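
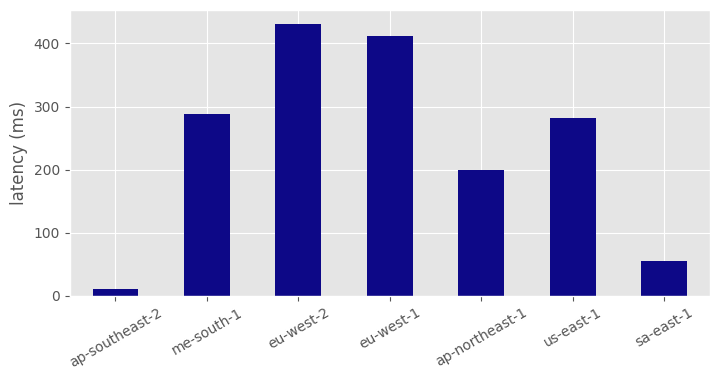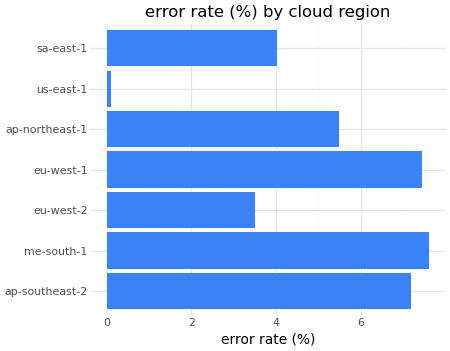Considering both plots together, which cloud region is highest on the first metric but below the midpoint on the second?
Chart 2 median error rate (%) ≈ 5; below-median cloud regions: eu-west-2, us-east-1, sa-east-1. Among those, eu-west-2 has the highest latency (ms) (≈ 450).

eu-west-2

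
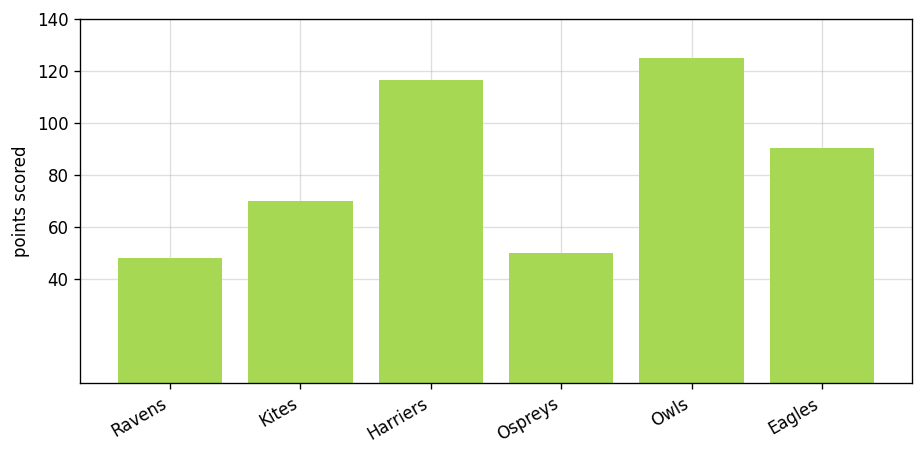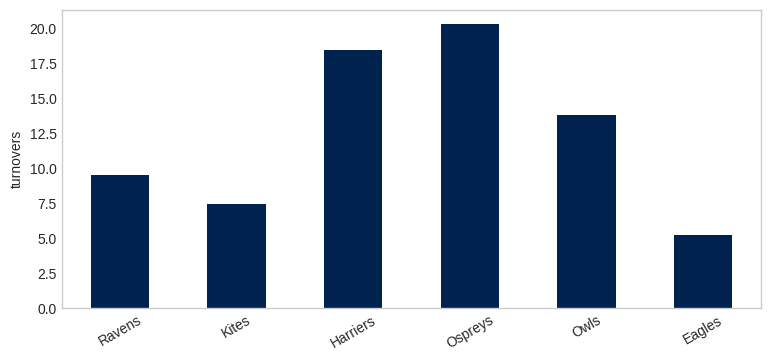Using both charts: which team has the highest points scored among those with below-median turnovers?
Eagles

Chart 2 median turnovers ≈ 12; below-median teams: Ravens, Kites, Eagles. Among those, Eagles has the highest points scored (≈ 100).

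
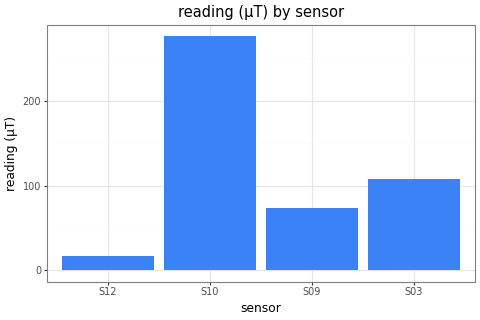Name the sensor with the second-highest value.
Top 3: S10 ≈ 275, S03 ≈ 100, S09 ≈ 75.

S03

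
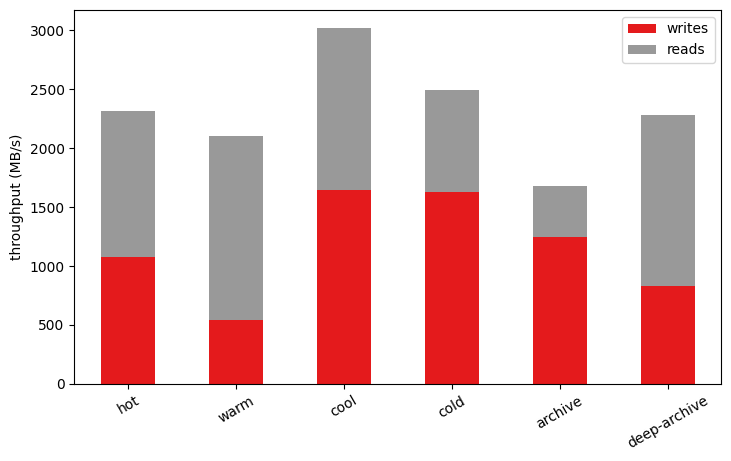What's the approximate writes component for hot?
writes top ≈ 1000, bottom ≈ 0; segment ≈ 1000.

≈ 1000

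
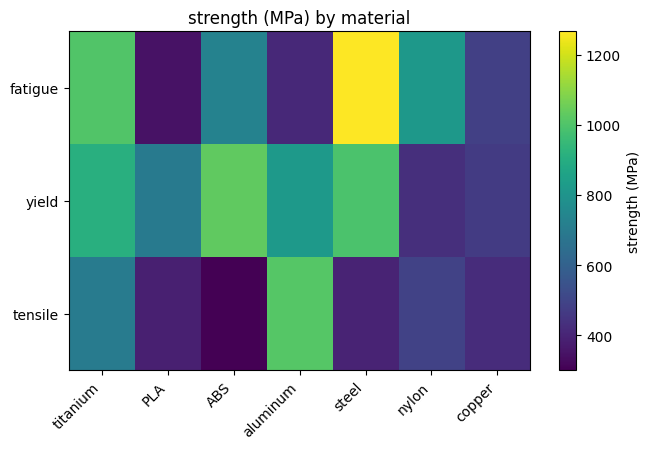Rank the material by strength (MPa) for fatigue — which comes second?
titanium

Top 3 for fatigue: steel ≈ 1300, titanium ≈ 1000, nylon ≈ 800.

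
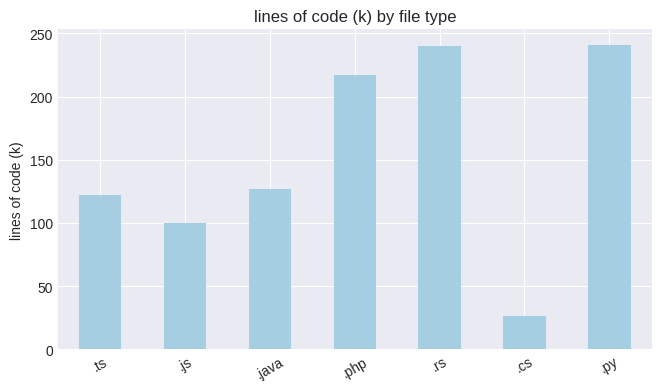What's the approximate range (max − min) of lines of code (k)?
≈ 225

Max .py ≈ 250, min .cs ≈ 25; range ≈ 225.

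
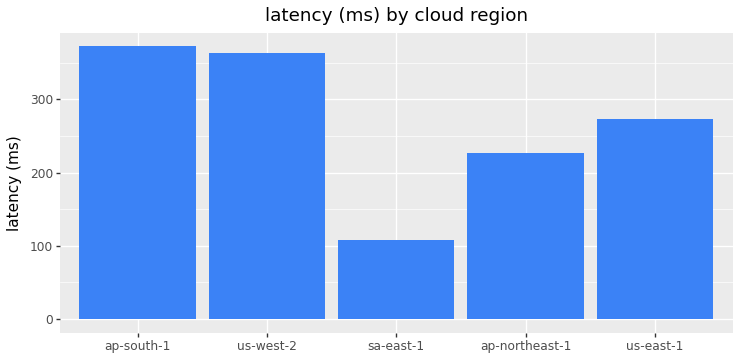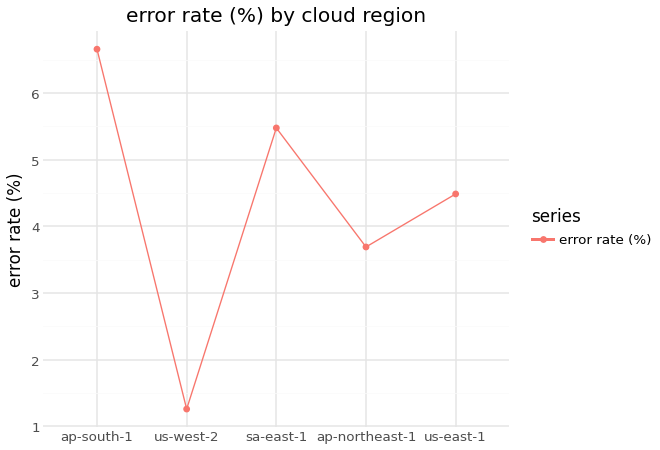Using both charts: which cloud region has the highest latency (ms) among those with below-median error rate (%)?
Chart 2 median error rate (%) ≈ 4; below-median cloud regions: us-west-2, ap-northeast-1. Among those, us-west-2 has the highest latency (ms) (≈ 350).

us-west-2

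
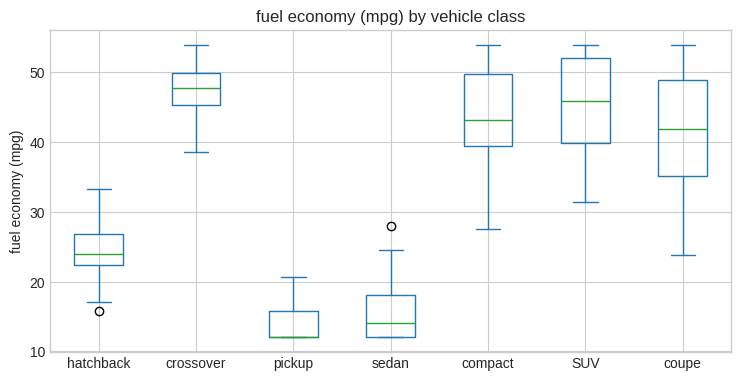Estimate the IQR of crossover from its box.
≈ 5

Q3 ≈ 50, Q1 ≈ 45; IQR ≈ 5.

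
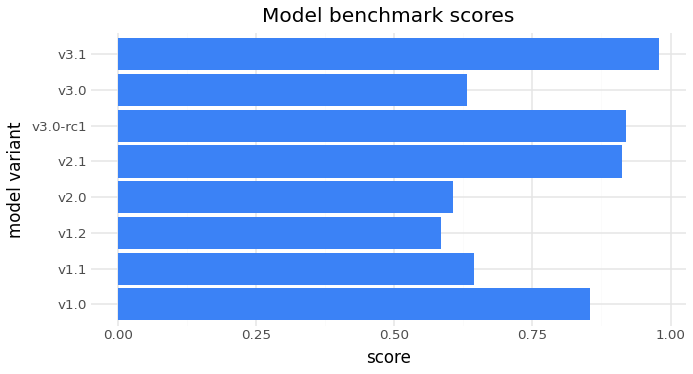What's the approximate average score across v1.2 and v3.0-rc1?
(0.6 + 0.9) / 2 ≈ 0.75.

≈ 0.75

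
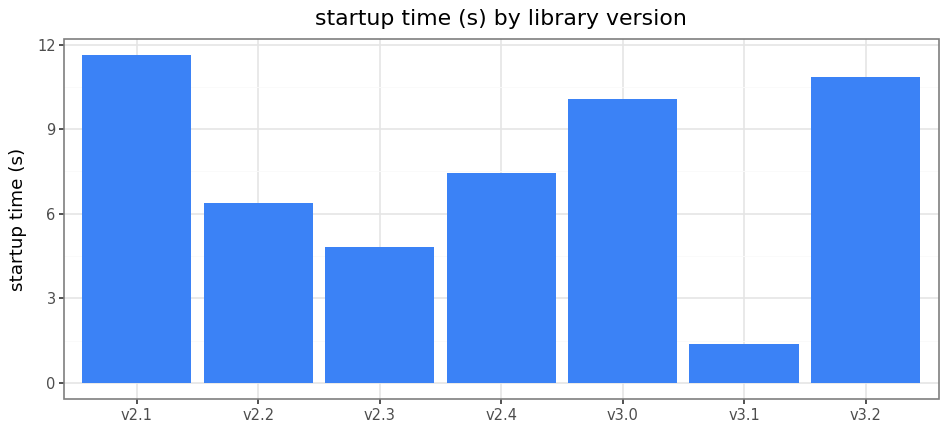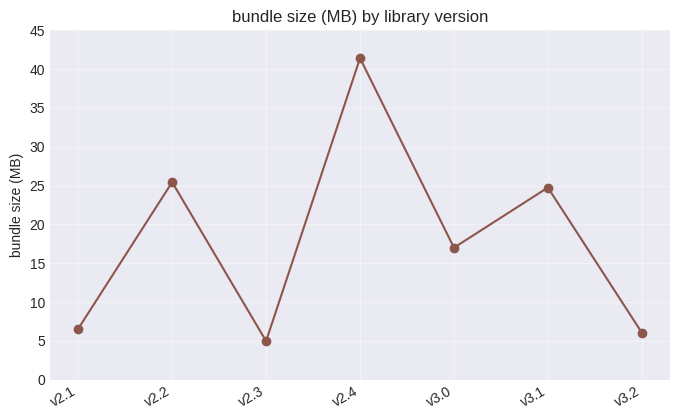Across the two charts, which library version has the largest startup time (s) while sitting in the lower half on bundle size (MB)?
Chart 2 median bundle size (MB) ≈ 15; below-median library versions: v2.1, v2.3, v3.2. Among those, v2.1 has the highest startup time (s) (≈ 12).

v2.1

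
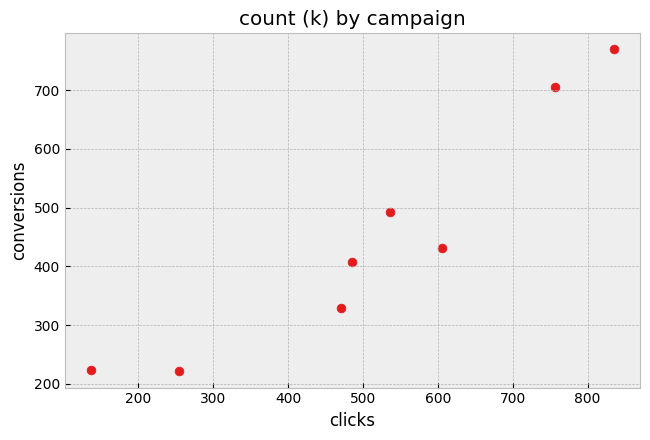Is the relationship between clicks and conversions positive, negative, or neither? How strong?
Points are positively correlated; strong (|r| ≈ 0.9).

positive, strong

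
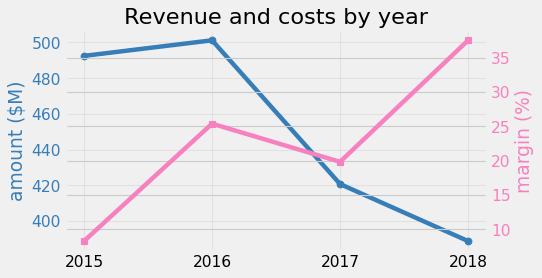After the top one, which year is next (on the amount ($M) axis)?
2015

Top 3 (on the amount ($M) axis): 2016 ≈ 500, 2015 ≈ 490, 2017 ≈ 420.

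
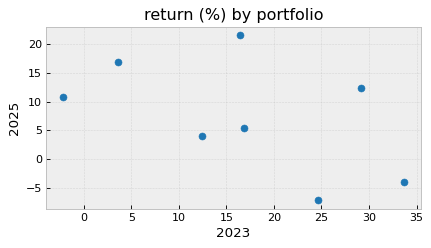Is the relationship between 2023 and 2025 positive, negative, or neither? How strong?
Points are negatively correlated; moderate (|r| ≈ 0.5).

negative, moderate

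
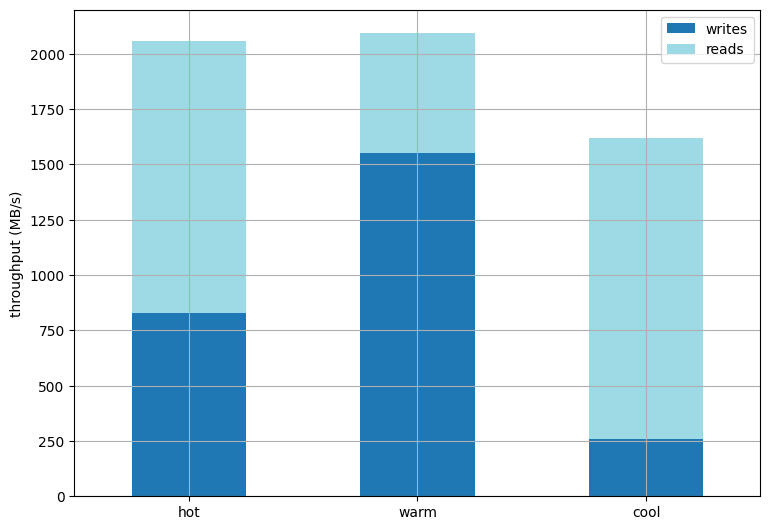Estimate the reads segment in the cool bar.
reads top ≈ 1600, bottom ≈ 200; segment ≈ 1400.

≈ 1400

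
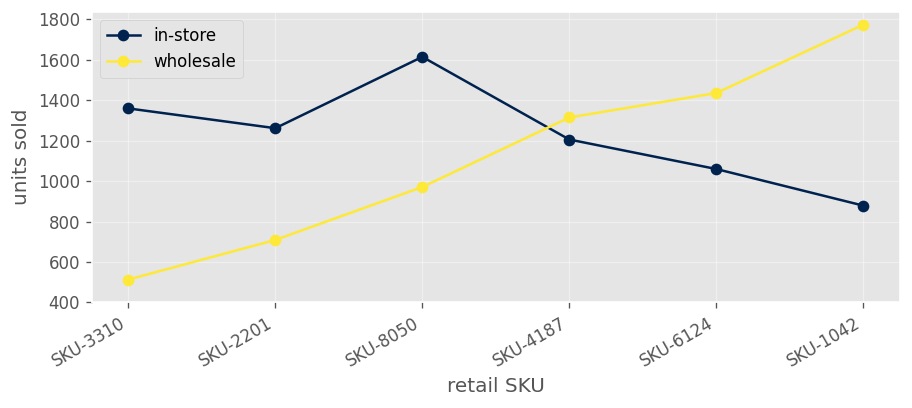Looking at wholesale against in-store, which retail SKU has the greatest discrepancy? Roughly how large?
SKU-1042: wholesale ≈ 1800, in-store ≈ 800 → gap ≈ 1000. Next-largest (SKU-3310) is only ≈ 800.

SKU-1042, ≈ 1000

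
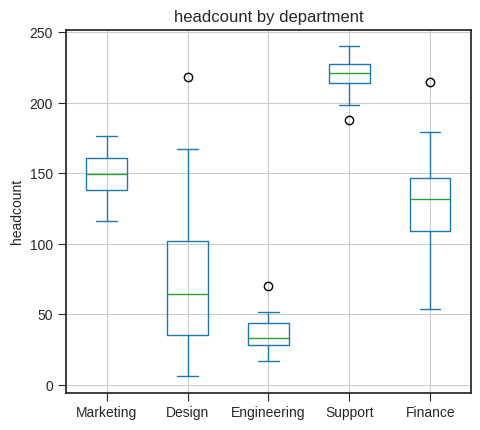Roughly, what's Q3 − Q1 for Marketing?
Q3 ≈ 160, Q1 ≈ 140; IQR ≈ 20.

≈ 20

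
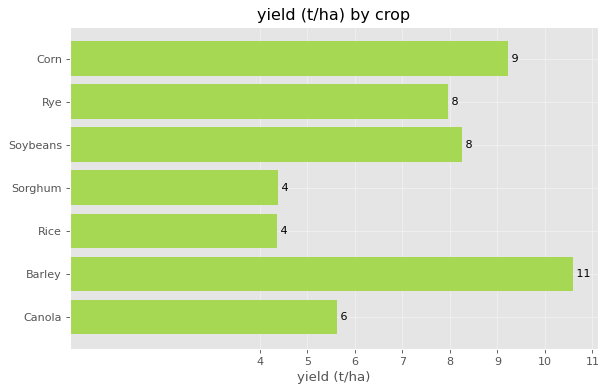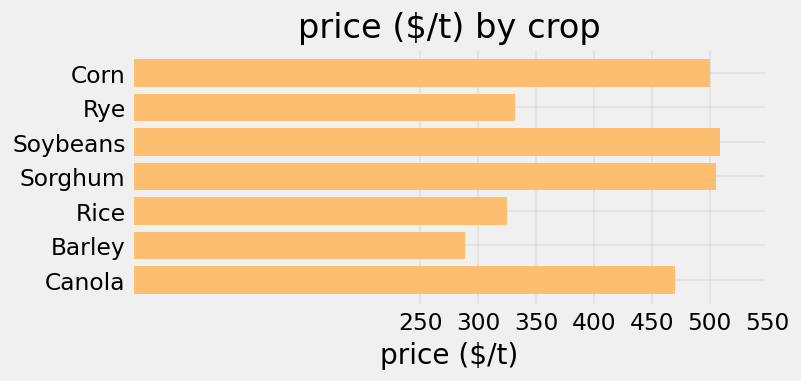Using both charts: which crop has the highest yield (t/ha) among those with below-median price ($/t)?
Chart 2 median price ($/t) ≈ 450; below-median crops: Rye, Rice, Barley. Among those, Barley has the highest yield (t/ha) (≈ 11).

Barley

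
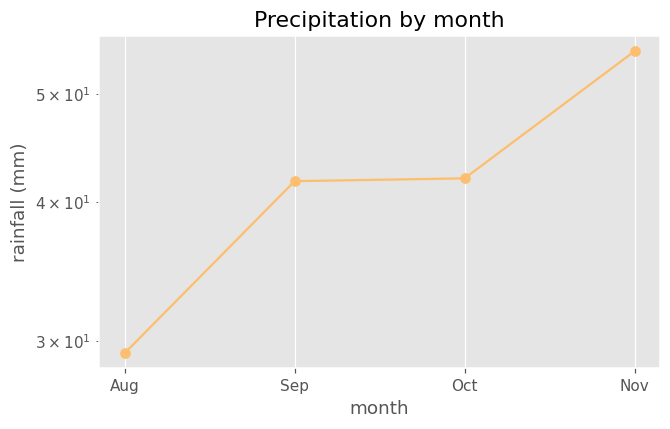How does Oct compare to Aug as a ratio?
Oct ≈ 40, Aug ≈ 30; 40/30 ≈ 1.33.

≈ 1.33×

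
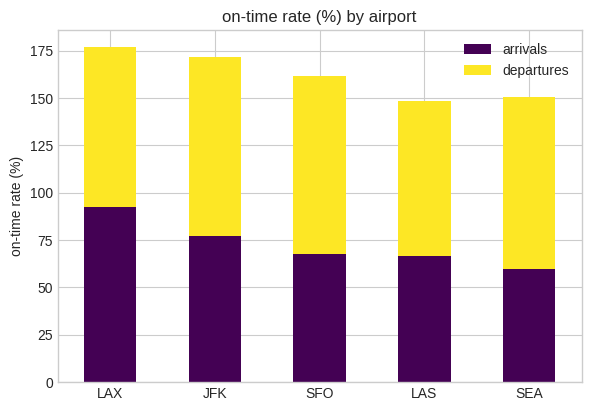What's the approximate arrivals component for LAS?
arrivals top ≈ 60, bottom ≈ 0; segment ≈ 60.

≈ 60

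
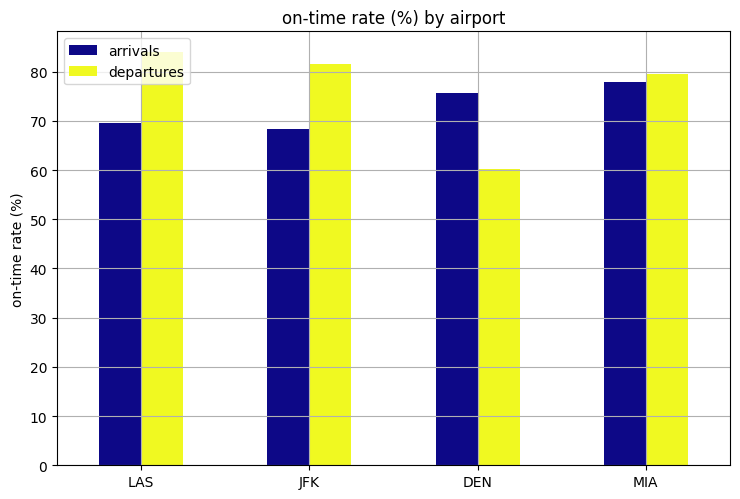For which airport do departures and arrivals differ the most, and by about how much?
DEN: departures ≈ 60, arrivals ≈ 80 → gap ≈ 20. Next-largest (LAS) is only ≈ 10.

DEN, ≈ 20 %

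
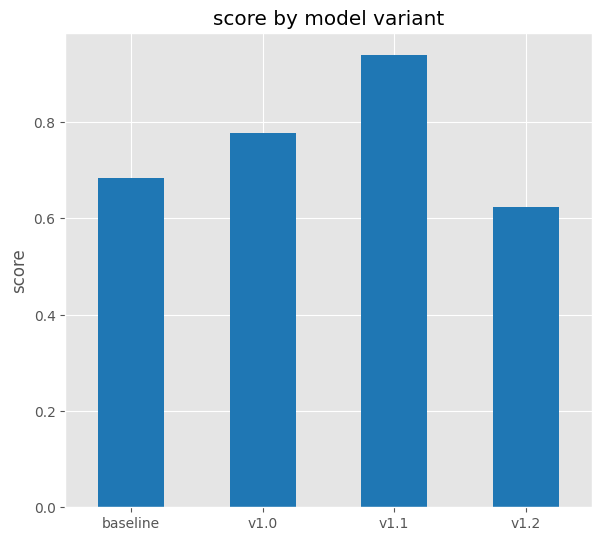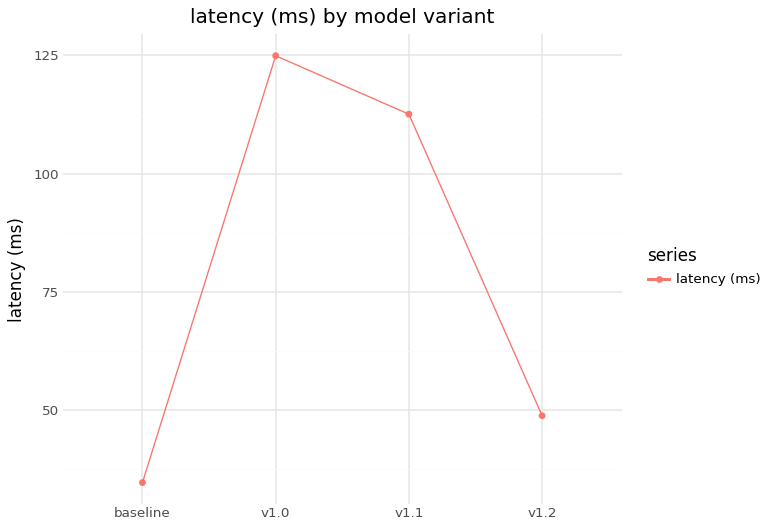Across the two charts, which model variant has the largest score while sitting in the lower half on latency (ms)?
Chart 2 median latency (ms) ≈ 80; below-median model variants: baseline, v1.2. Among those, baseline has the highest score (≈ 0.7).

baseline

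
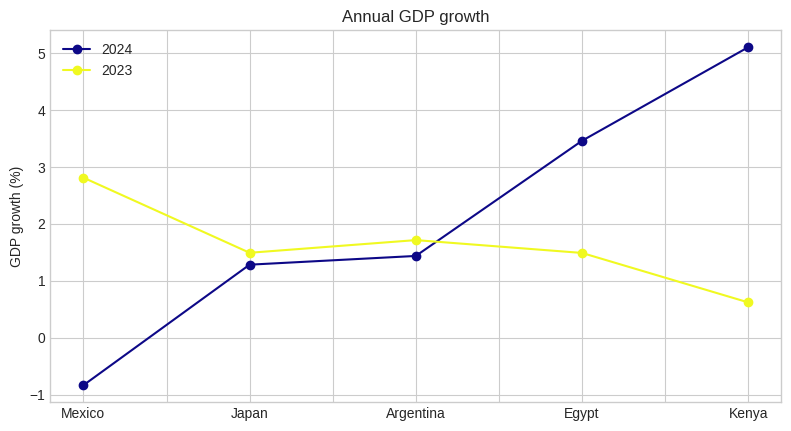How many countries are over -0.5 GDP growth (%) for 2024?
Above -0.5: Japan, Argentina, Egypt, Kenya.

4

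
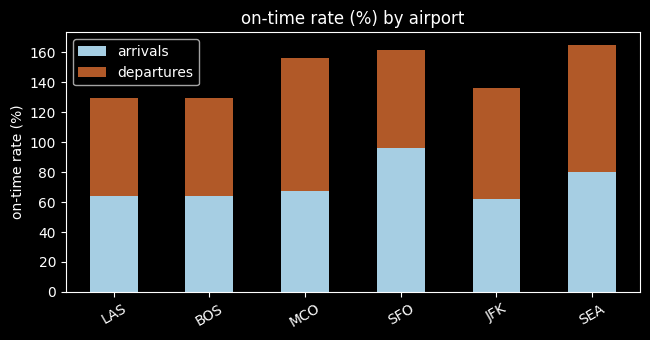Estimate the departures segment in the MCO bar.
≈ 100

departures top ≈ 160, bottom ≈ 60; segment ≈ 100.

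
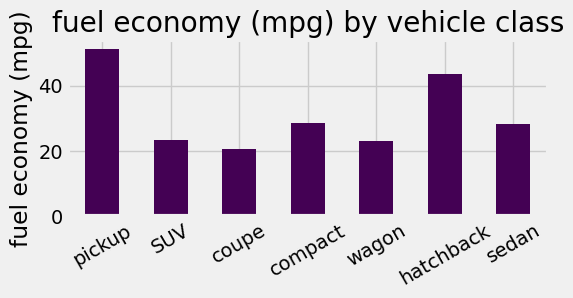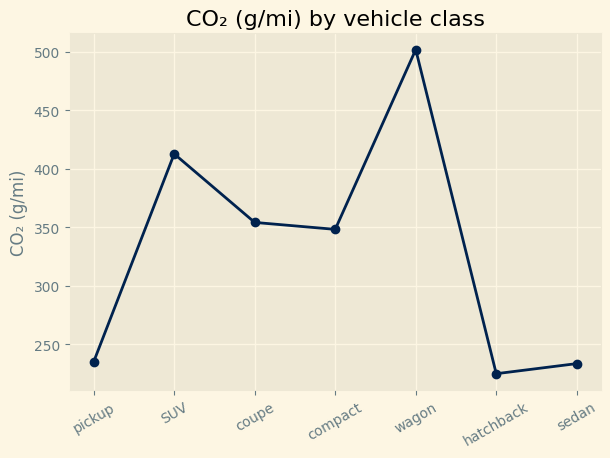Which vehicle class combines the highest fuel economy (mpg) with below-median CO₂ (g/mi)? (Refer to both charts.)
pickup

Chart 2 median CO₂ (g/mi) ≈ 350; below-median vehicle classes: pickup, hatchback, sedan. Among those, pickup has the highest fuel economy (mpg) (≈ 50).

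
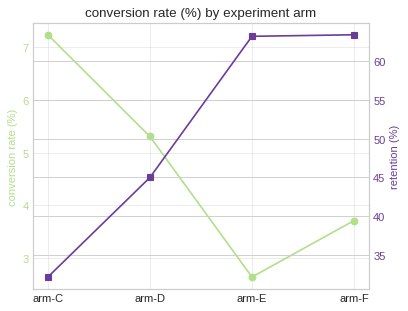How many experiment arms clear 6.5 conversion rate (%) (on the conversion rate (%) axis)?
1

Above 6.5: arm-C.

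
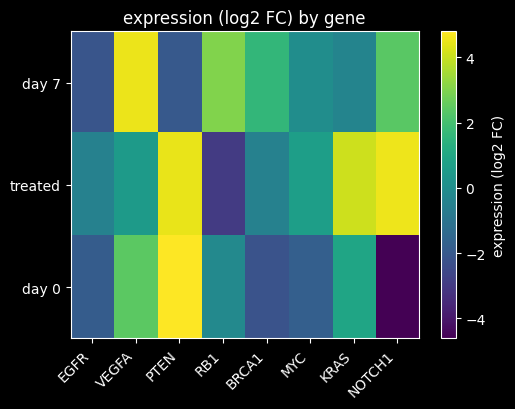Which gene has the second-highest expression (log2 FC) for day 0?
Top 3 for day 0: PTEN ≈ 5, VEGFA ≈ 2, KRAS ≈ 1.

VEGFA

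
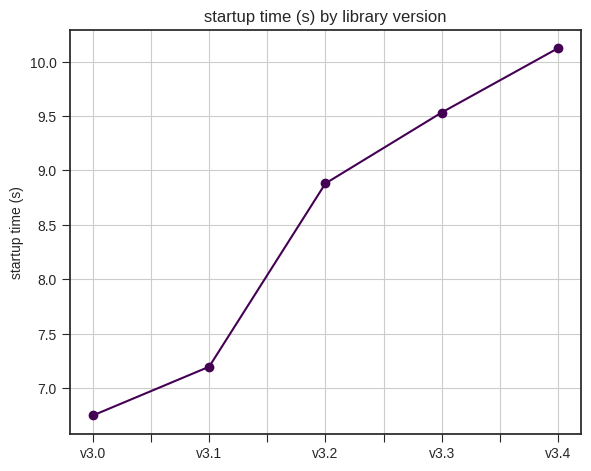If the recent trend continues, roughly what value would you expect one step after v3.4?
≈ 10.5

Last three: 9.0, 9.5, 10.0 → slope ≈ 0.5/step → next ≈ 10.5.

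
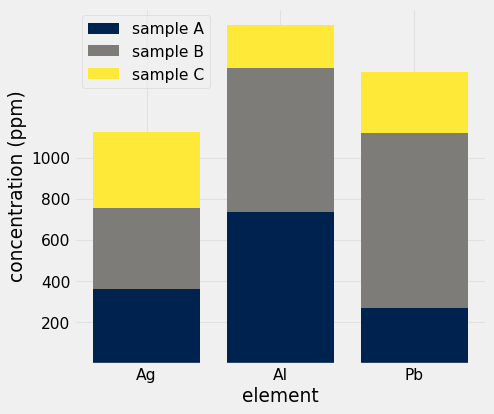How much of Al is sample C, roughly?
≈ 200

sample C top ≈ 1600, bottom ≈ 1400; segment ≈ 200.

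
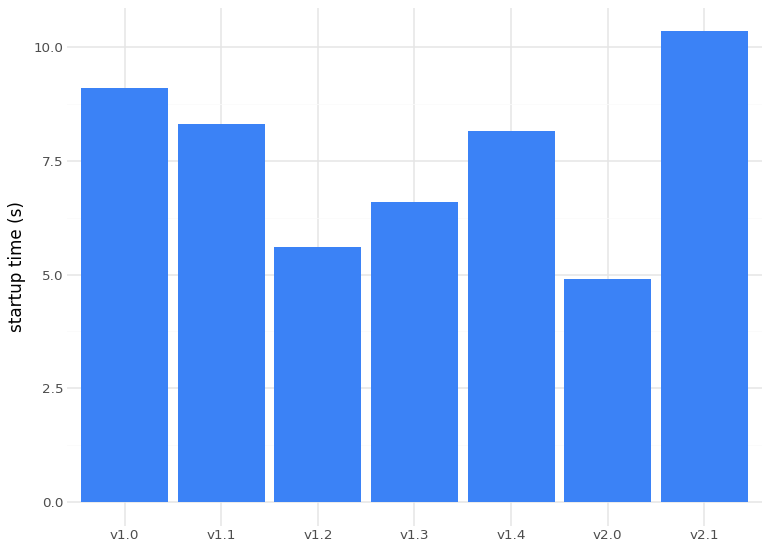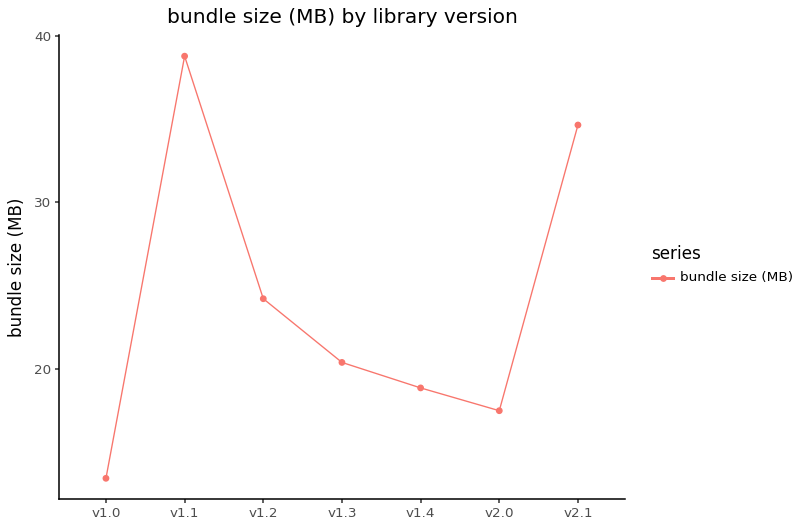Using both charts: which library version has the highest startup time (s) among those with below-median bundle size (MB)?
Chart 2 median bundle size (MB) ≈ 20; below-median library versions: v1.0, v1.4, v2.0. Among those, v1.0 has the highest startup time (s) (≈ 9).

v1.0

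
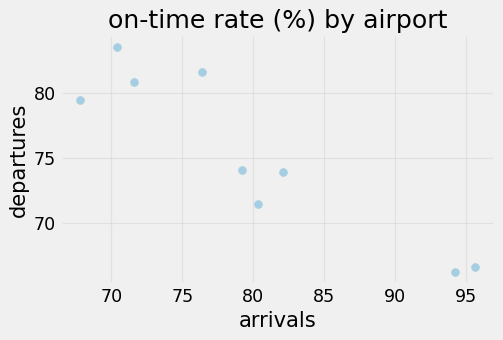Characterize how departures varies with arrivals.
negative, strong

Points are negatively correlated; strong (|r| ≈ 0.9).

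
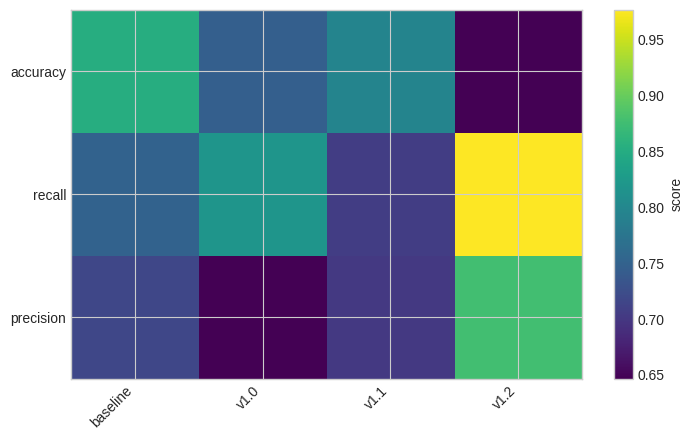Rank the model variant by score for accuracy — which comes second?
v1.1

Top 3 for accuracy: baseline ≈ 0.85, v1.1 ≈ 0.80, v1.0 ≈ 0.75.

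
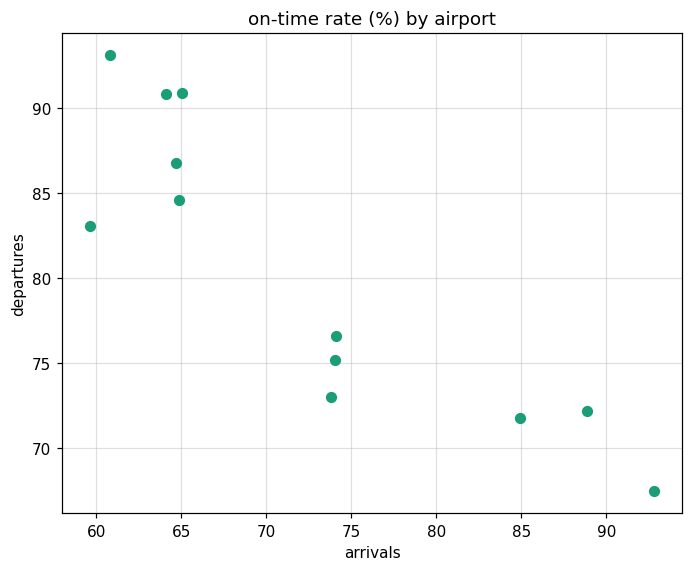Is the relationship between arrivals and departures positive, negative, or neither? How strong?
negative, strong

Points are negatively correlated; strong (|r| ≈ 0.9).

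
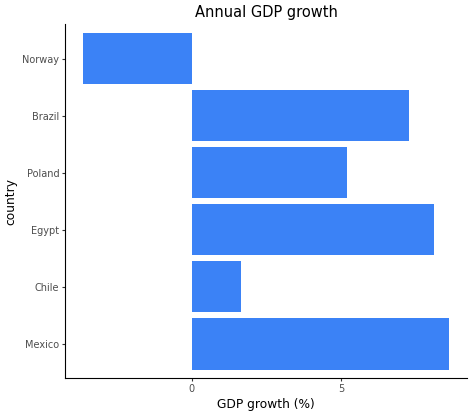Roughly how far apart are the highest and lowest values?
Max Mexico ≈ 8, min Norway ≈ -4; range ≈ 12.

≈ 12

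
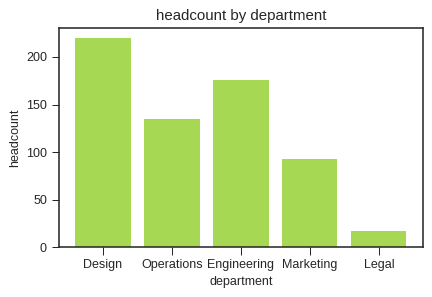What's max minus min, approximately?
Max Design ≈ 220, min Legal ≈ 20; range ≈ 200.

≈ 200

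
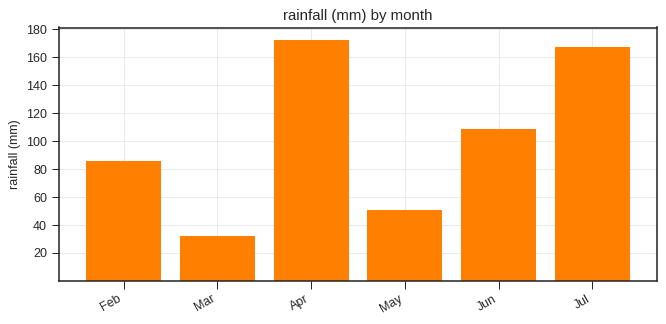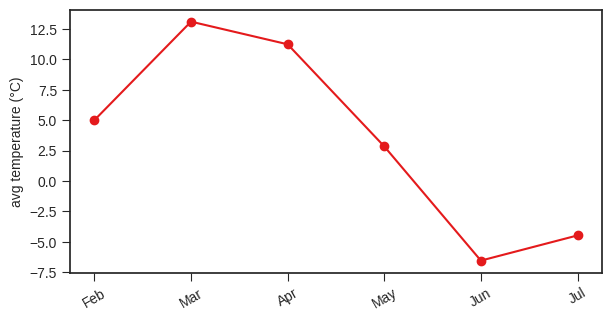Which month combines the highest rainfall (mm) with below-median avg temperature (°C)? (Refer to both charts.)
Jul

Chart 2 median avg temperature (°C) ≈ 4; below-median months: May, Jun, Jul. Among those, Jul has the highest rainfall (mm) (≈ 160).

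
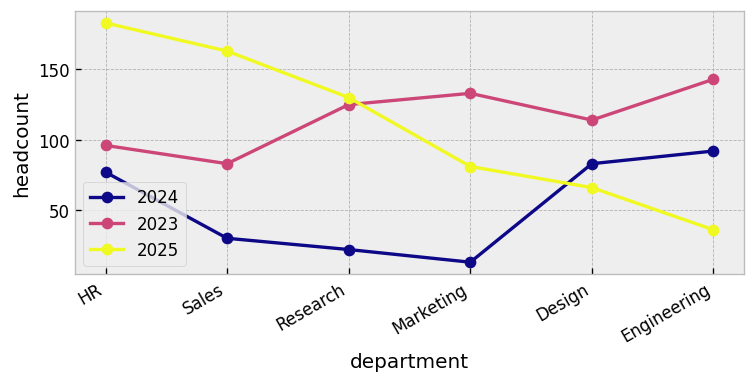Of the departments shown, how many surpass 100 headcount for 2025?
3

Above 100: HR, Sales, Research.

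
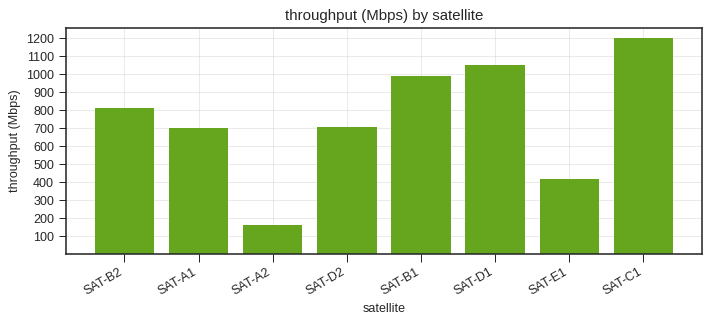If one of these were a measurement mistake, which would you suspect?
SAT-A2

SAT-A2 ≈ 200; the rest sit between ≈ 400 and ≈ 1200.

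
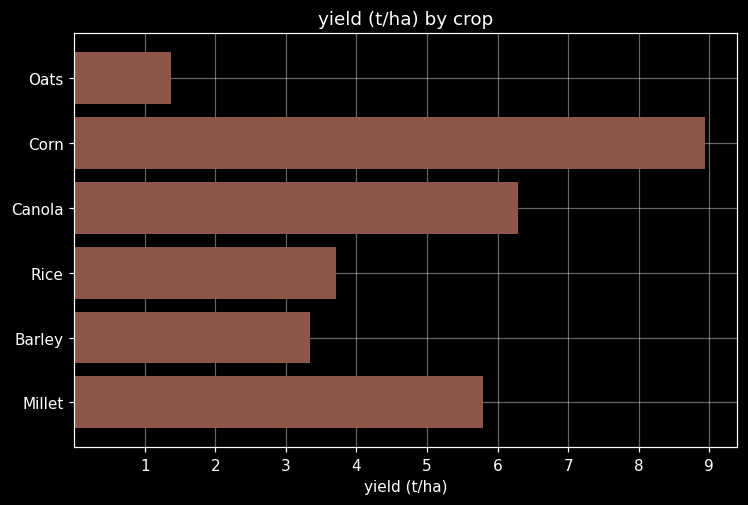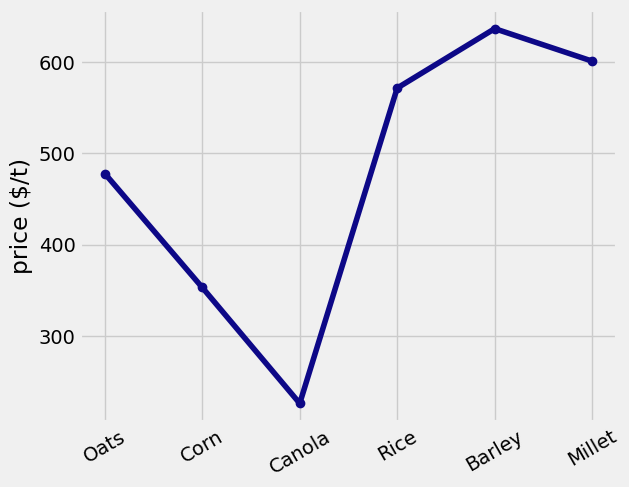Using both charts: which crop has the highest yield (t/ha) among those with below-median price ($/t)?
Corn

Chart 2 median price ($/t) ≈ 500; below-median crops: Oats, Corn, Canola. Among those, Corn has the highest yield (t/ha) (≈ 9).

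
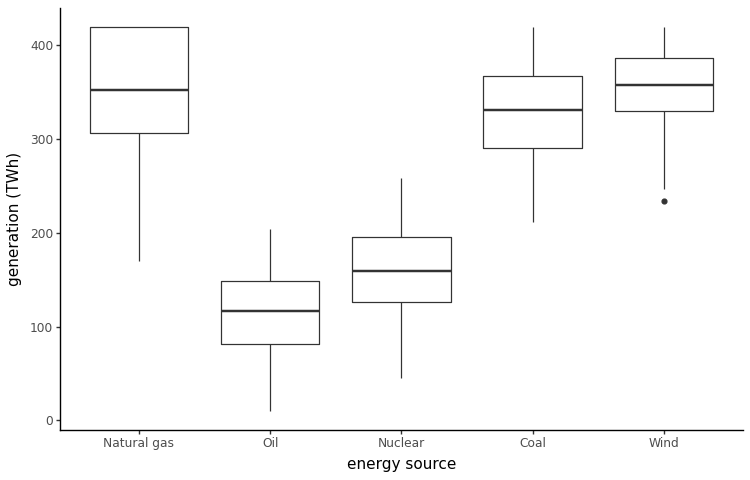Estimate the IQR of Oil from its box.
Q3 ≈ 140, Q1 ≈ 80; IQR ≈ 60.

≈ 60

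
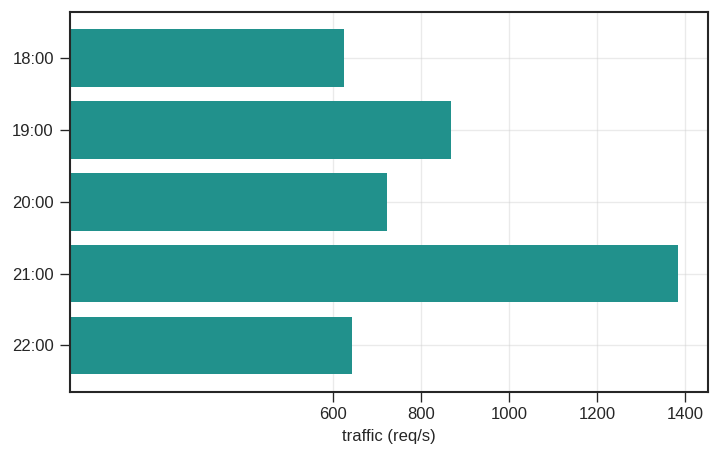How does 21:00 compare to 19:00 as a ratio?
≈ 1.75×

21:00 ≈ 1400, 19:00 ≈ 800; 1400/800 ≈ 1.75.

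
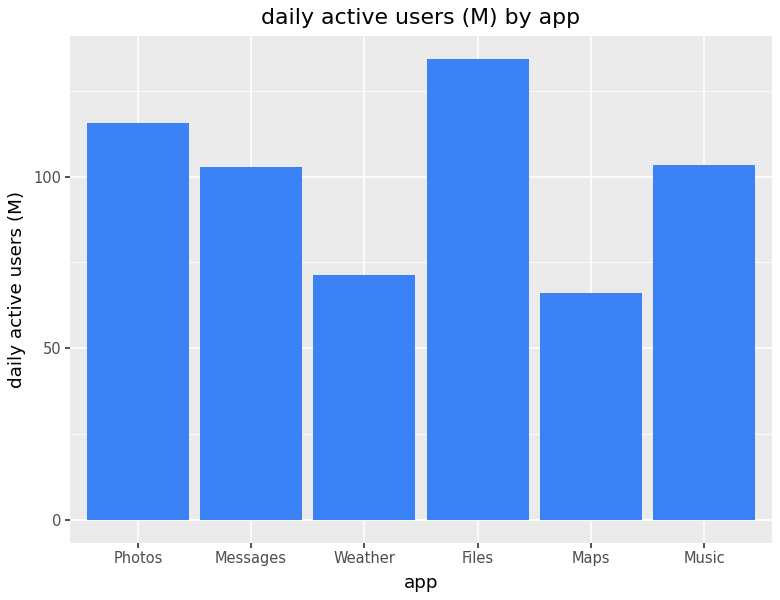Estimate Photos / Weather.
≈ 1.5×

Photos ≈ 120, Weather ≈ 80; 120/80 ≈ 1.5.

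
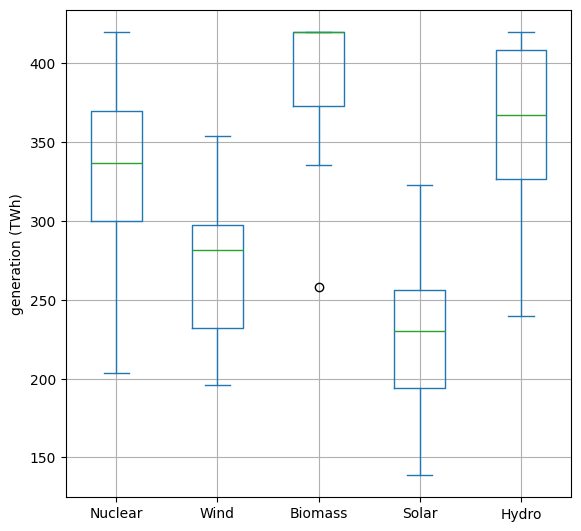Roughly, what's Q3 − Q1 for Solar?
Q3 ≈ 260, Q1 ≈ 200; IQR ≈ 60.

≈ 60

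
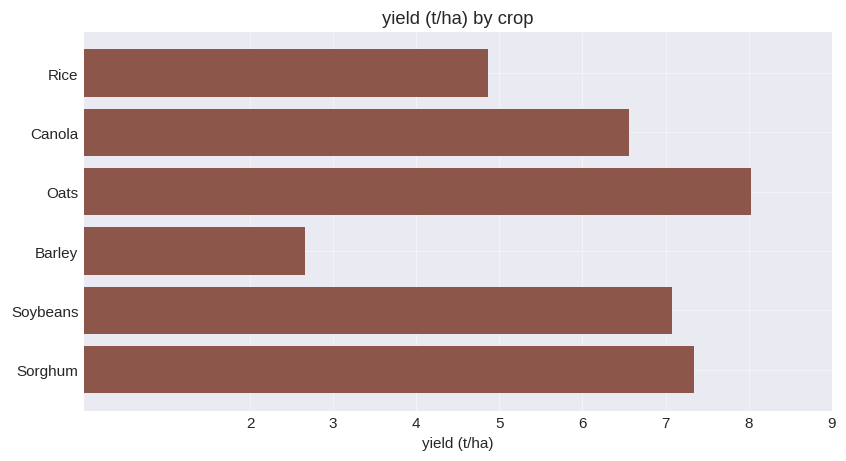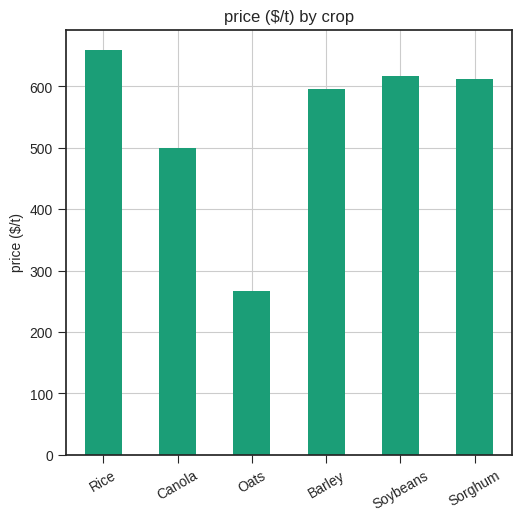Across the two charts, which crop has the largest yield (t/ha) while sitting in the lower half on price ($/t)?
Oats

Chart 2 median price ($/t) ≈ 600; below-median crops: Canola, Oats, Barley. Among those, Oats has the highest yield (t/ha) (≈ 8).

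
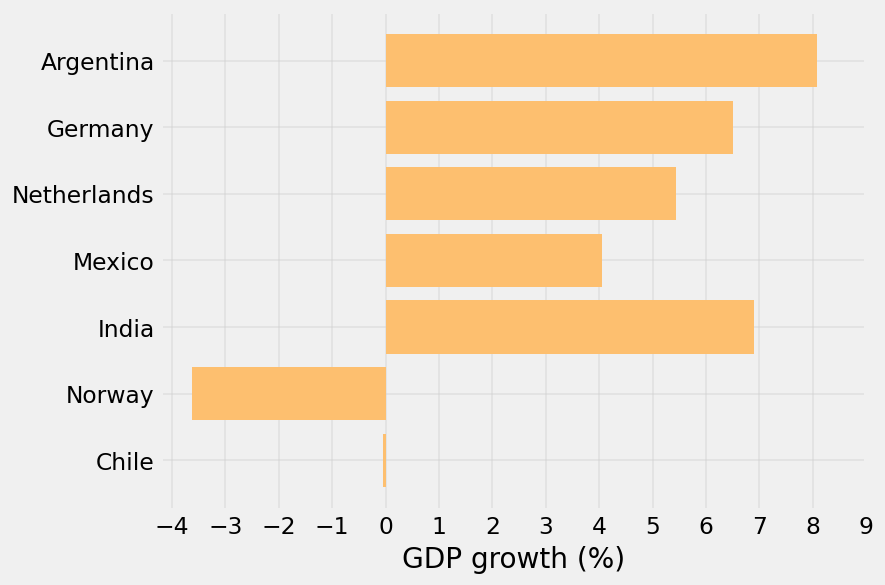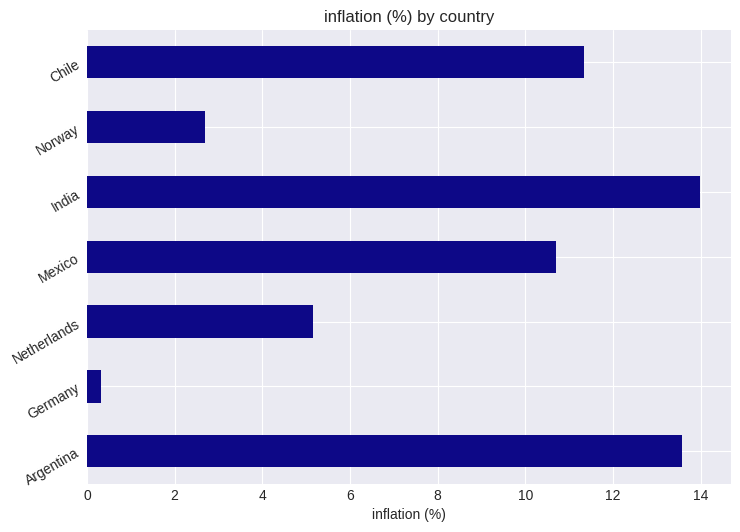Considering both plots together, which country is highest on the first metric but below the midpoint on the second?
Chart 2 median inflation (%) ≈ 10; below-median countries: Germany, Netherlands, Norway. Among those, Germany has the highest GDP growth (%) (≈ 7).

Germany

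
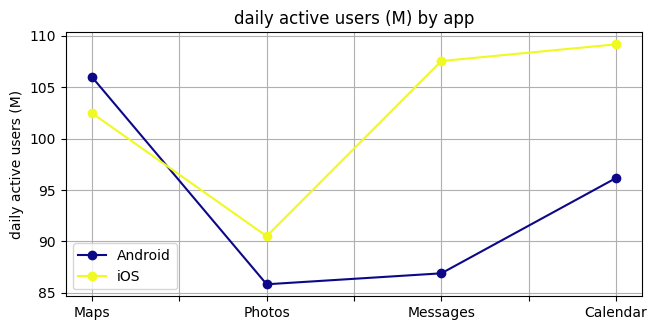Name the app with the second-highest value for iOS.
Messages

Top 3 for iOS: Calendar ≈ 110, Messages ≈ 108, Maps ≈ 102.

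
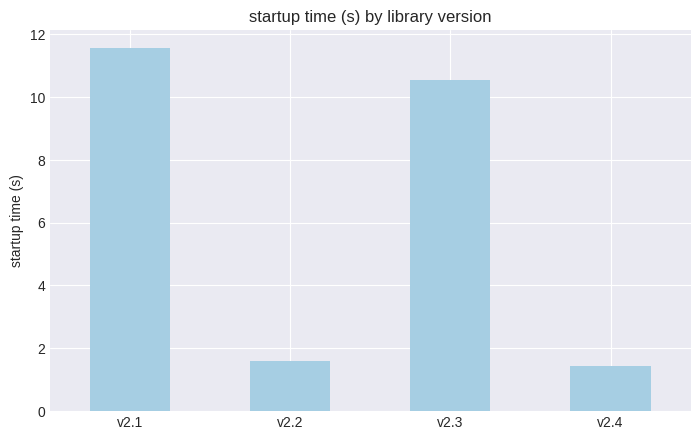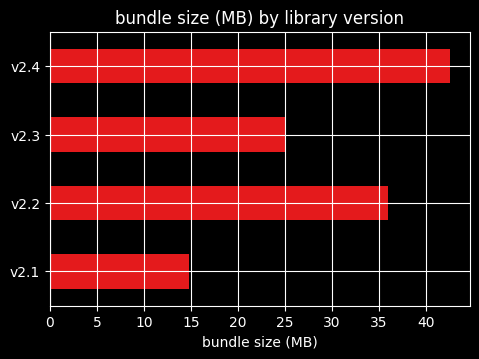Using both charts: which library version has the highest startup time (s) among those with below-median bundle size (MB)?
Chart 2 median bundle size (MB) ≈ 30; below-median library versions: v2.1, v2.3. Among those, v2.1 has the highest startup time (s) (≈ 12).

v2.1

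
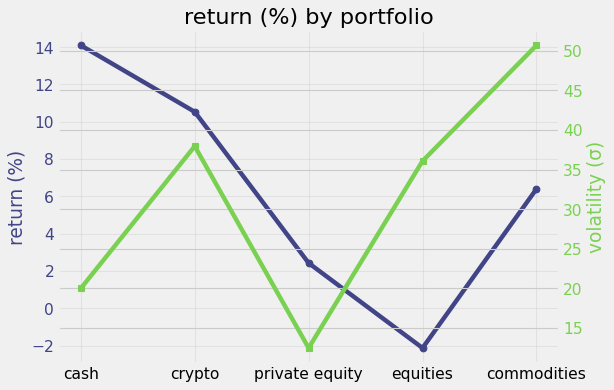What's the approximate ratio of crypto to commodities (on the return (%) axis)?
crypto ≈ 10, commodities ≈ 6; 10/6 ≈ 1.67.

≈ 1.67×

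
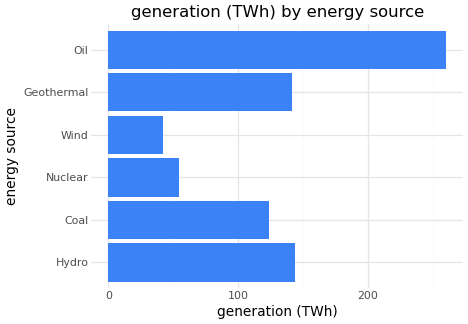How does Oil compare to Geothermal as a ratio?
≈ 1.67×

Oil ≈ 250, Geothermal ≈ 150; 250/150 ≈ 1.67.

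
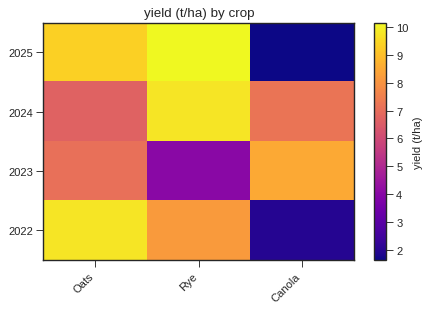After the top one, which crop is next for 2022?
Top 3 for 2022: Oats ≈ 10, Rye ≈ 8, Canola ≈ 2.

Rye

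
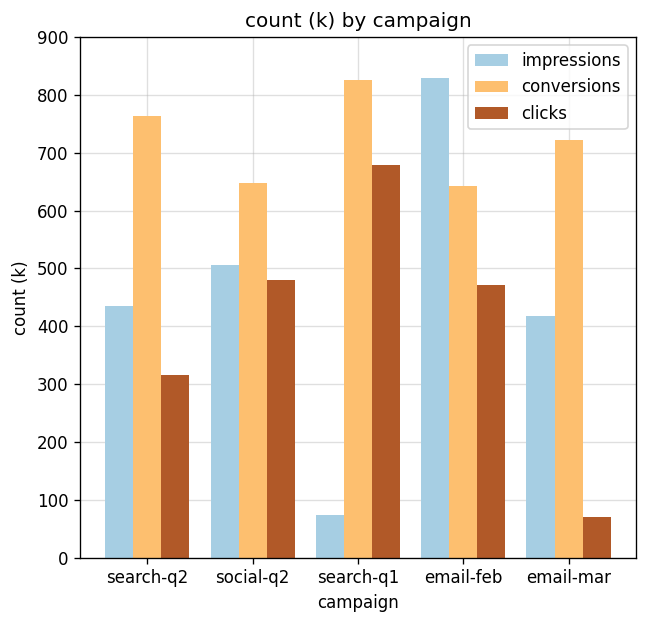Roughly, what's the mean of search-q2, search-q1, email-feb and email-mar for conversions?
≈ 725

(800 + 800 + 600 + 700) / 4 ≈ 725.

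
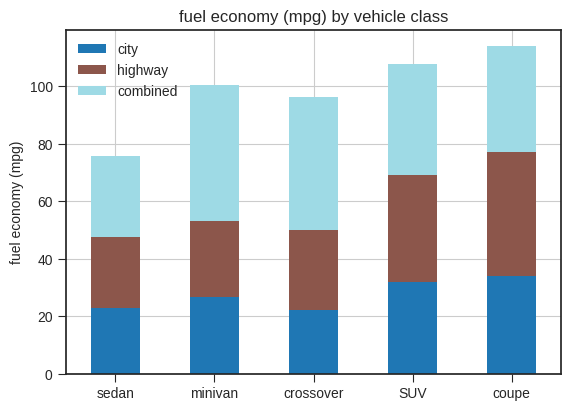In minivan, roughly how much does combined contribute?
combined top ≈ 100, bottom ≈ 50; segment ≈ 50.

≈ 50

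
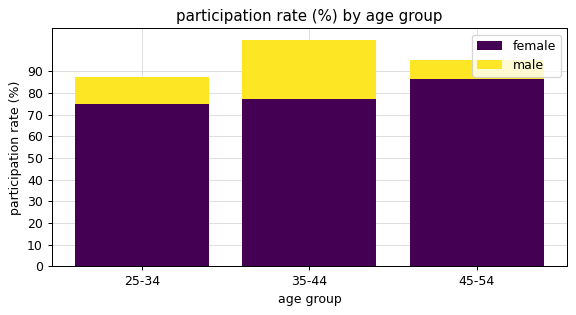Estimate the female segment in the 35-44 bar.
≈ 80

female top ≈ 80, bottom ≈ 0; segment ≈ 80.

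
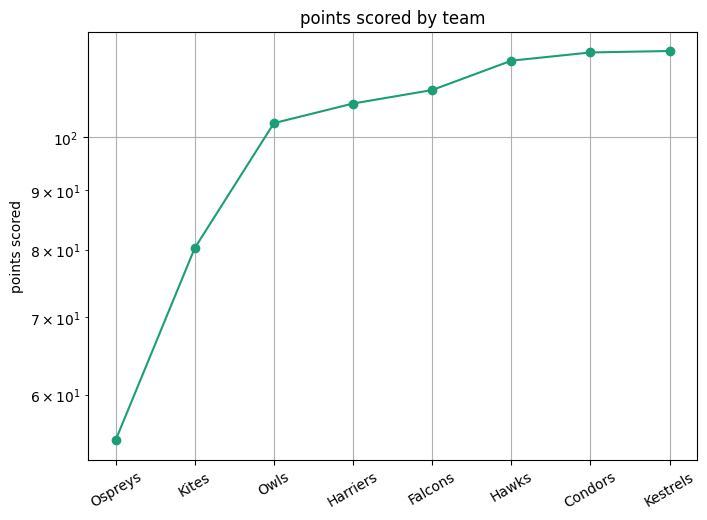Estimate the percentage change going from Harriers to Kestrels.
≈ +9.1%

Harriers ≈ 110, Kestrels ≈ 120; (120 − 110) / 110 ≈ +9.1%.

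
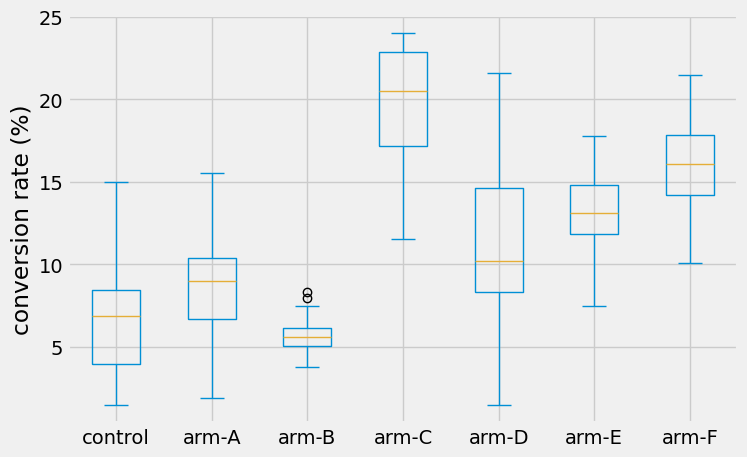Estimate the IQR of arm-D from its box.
≈ 6

Q3 ≈ 14, Q1 ≈ 8; IQR ≈ 6.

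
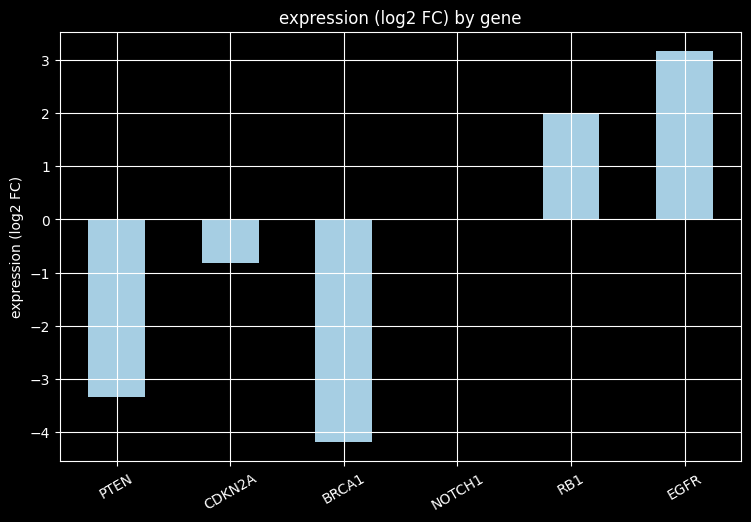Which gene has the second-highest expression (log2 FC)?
RB1

Top 3: EGFR ≈ 3, RB1 ≈ 2, NOTCH1 ≈ 0.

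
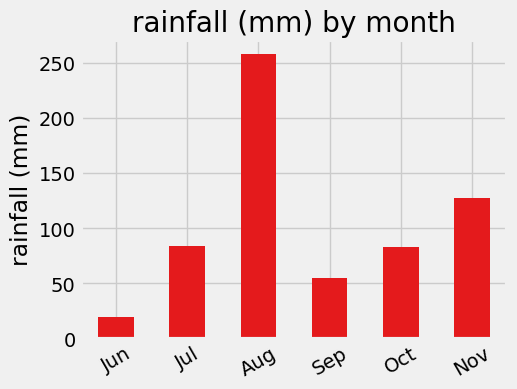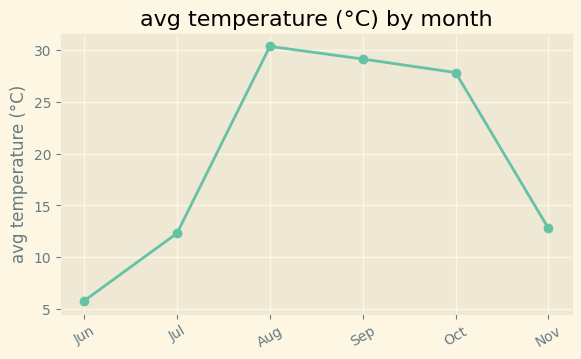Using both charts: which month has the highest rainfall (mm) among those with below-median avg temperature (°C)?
Nov

Chart 2 median avg temperature (°C) ≈ 20; below-median months: Jun, Jul, Nov. Among those, Nov has the highest rainfall (mm) (≈ 125).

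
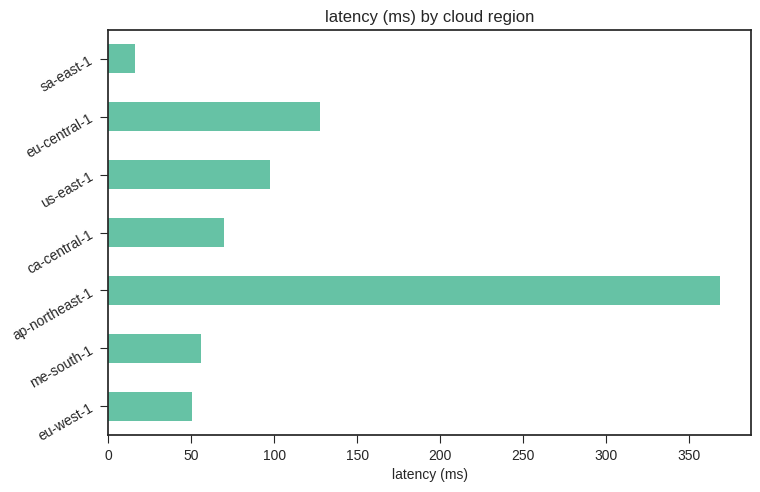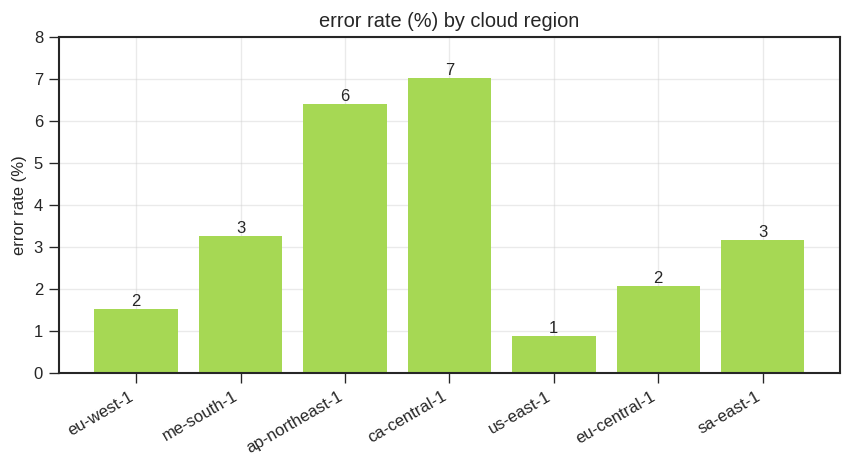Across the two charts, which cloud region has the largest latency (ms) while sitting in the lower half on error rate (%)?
Chart 2 median error rate (%) ≈ 3; below-median cloud regions: eu-west-1, us-east-1, eu-central-1. Among those, eu-central-1 has the highest latency (ms) (≈ 150).

eu-central-1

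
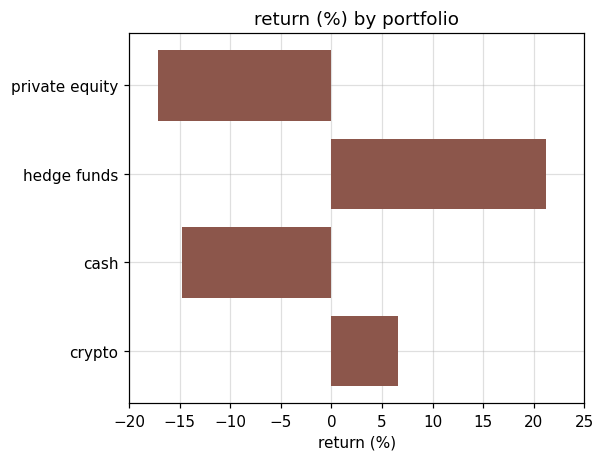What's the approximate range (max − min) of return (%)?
Max hedge funds ≈ 20, min private equity ≈ -15; range ≈ 35.

≈ 35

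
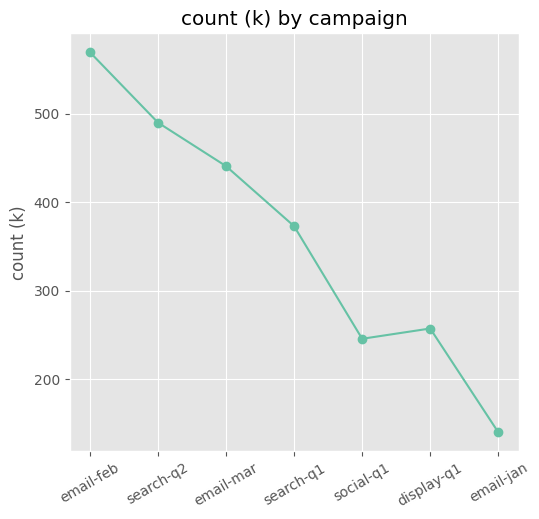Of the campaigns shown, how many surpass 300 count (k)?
4

Above 300: email-feb, search-q2, email-mar, search-q1.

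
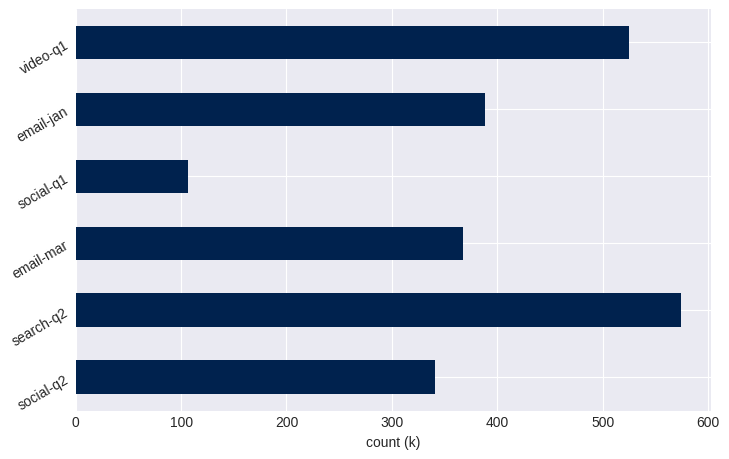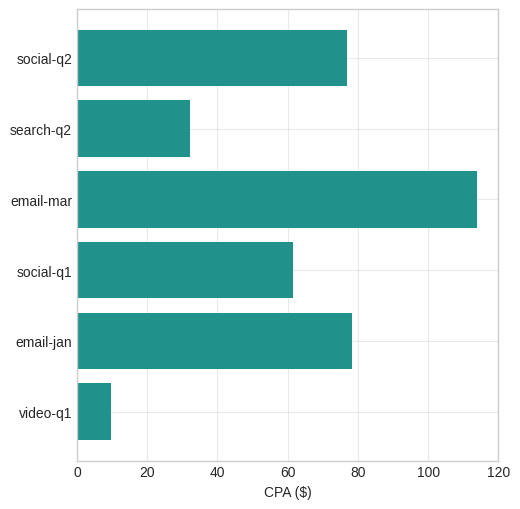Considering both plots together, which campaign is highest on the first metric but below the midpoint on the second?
search-q2

Chart 2 median CPA ($) ≈ 60; below-median campaigns: search-q2, social-q1, video-q1. Among those, search-q2 has the highest count (k) (≈ 600).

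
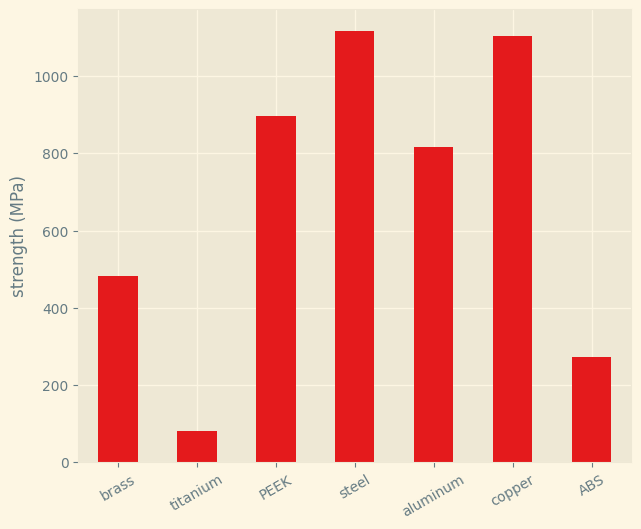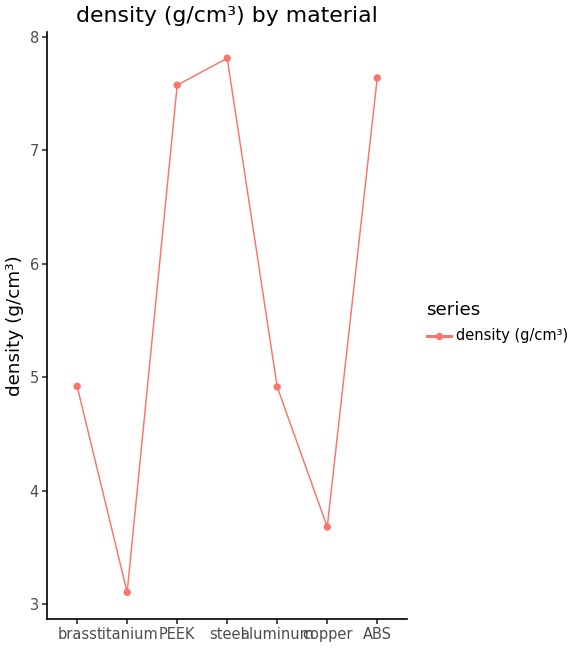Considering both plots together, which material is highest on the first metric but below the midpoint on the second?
Chart 2 median density (g/cm³) ≈ 5; below-median materials: titanium, aluminum, copper. Among those, copper has the highest strength (MPa) (≈ 1200).

copper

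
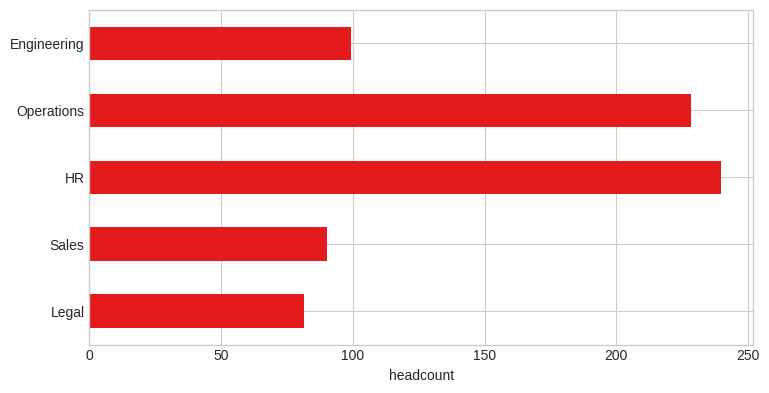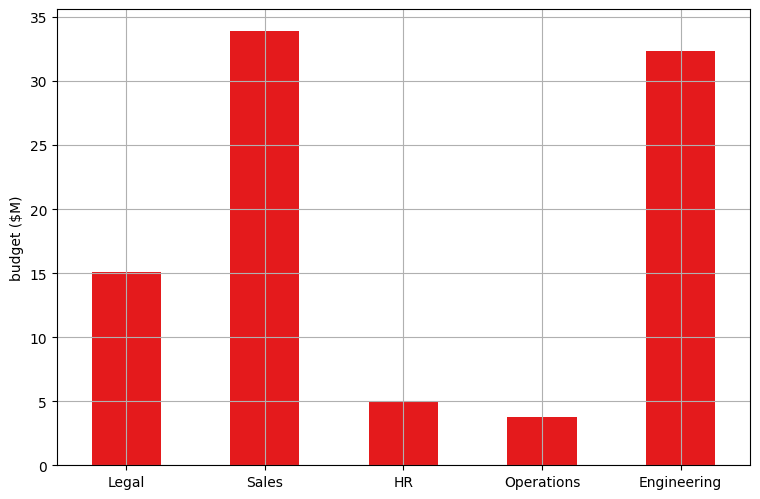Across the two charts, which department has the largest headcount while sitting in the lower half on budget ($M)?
HR

Chart 2 median budget ($M) ≈ 15; below-median departments: HR, Operations. Among those, HR has the highest headcount (≈ 250).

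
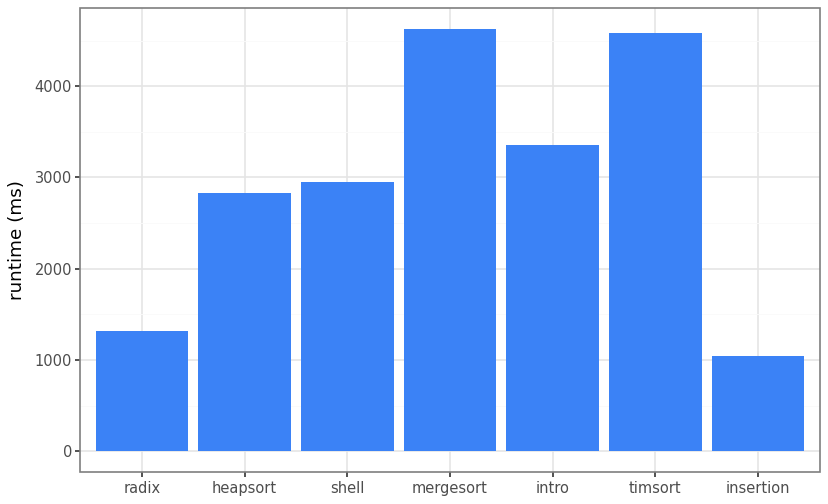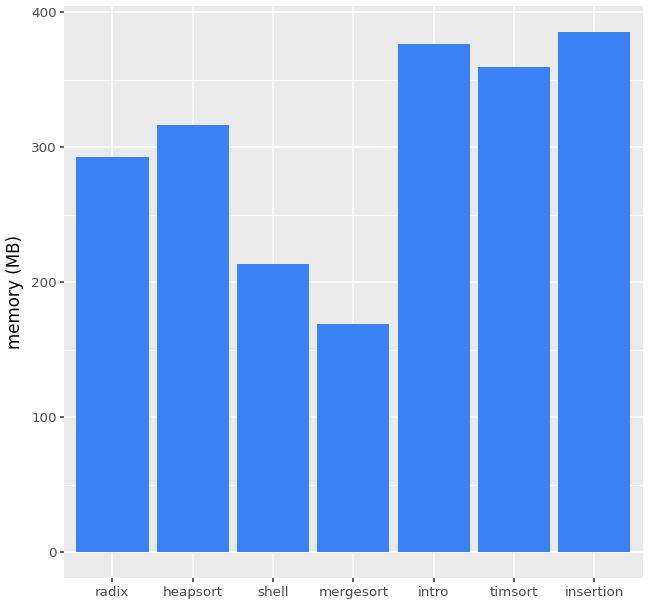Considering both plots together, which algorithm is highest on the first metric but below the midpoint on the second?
Chart 2 median memory (MB) ≈ 300; below-median algorithms: radix, shell, mergesort. Among those, mergesort has the highest runtime (ms) (≈ 4500).

mergesort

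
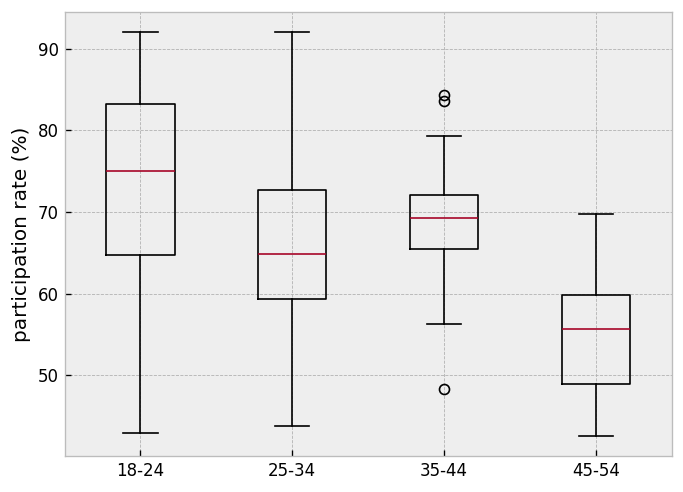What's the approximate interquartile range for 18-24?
Q3 ≈ 84, Q1 ≈ 64; IQR ≈ 20.

≈ 20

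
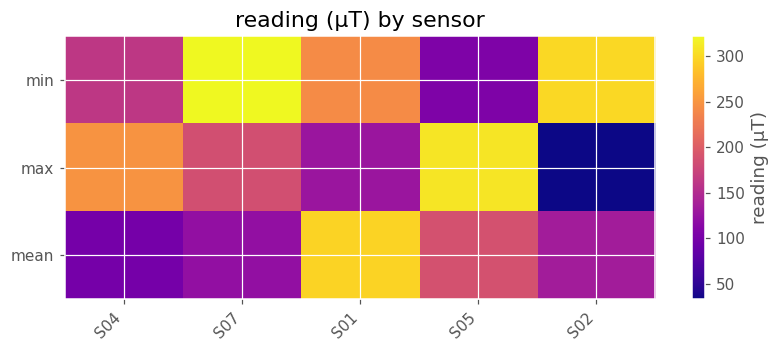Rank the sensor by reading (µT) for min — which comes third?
Top 4 for min: S07 ≈ 325, S02 ≈ 300, S01 ≈ 250, S04 ≈ 150.

S01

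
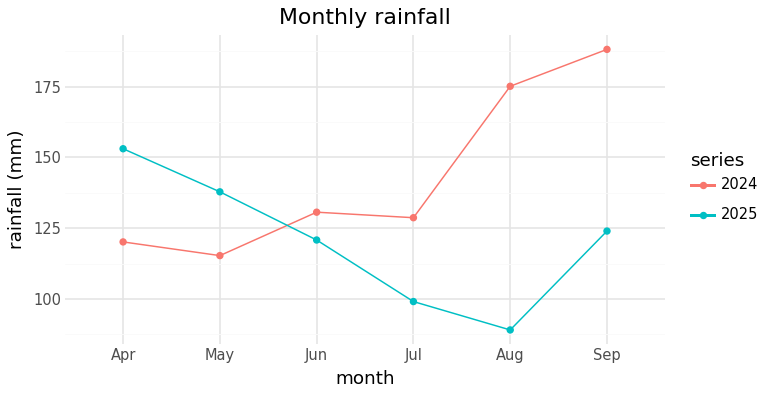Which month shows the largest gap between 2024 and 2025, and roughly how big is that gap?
Aug, ≈ 90 mm

Aug: 2024 ≈ 180, 2025 ≈ 90 → gap ≈ 90. Next-largest (Sep) is only ≈ 70.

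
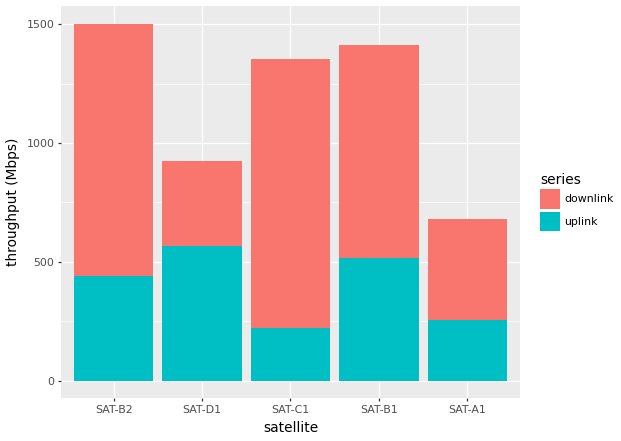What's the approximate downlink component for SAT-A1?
≈ 400

downlink top ≈ 600, bottom ≈ 200; segment ≈ 400.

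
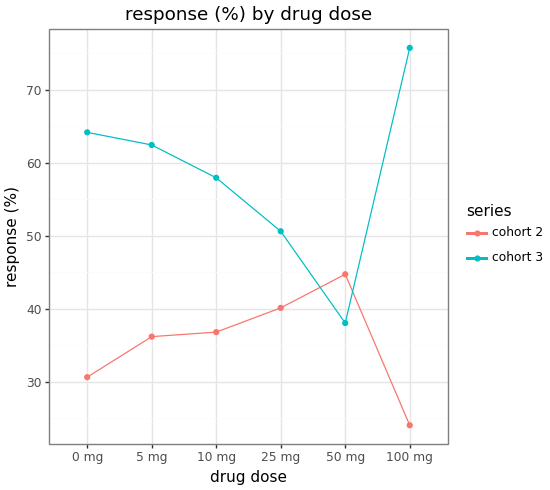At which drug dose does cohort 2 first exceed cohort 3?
50 mg

25 mg: cohort 2 ≈ 40 vs cohort 3 ≈ 50 (not yet); 50 mg: cohort 2 ≈ 45 vs cohort 3 ≈ 40 (first crossover).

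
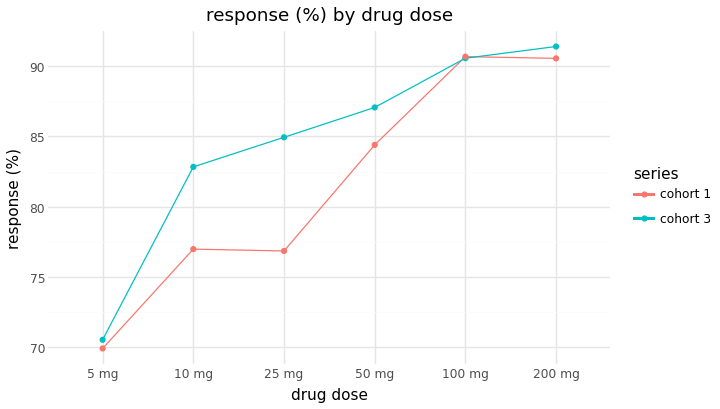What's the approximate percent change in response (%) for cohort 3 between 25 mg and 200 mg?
25 mg ≈ 84, 200 mg ≈ 92; (92 − 84) / 84 ≈ +9.5%.

≈ +9.5%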